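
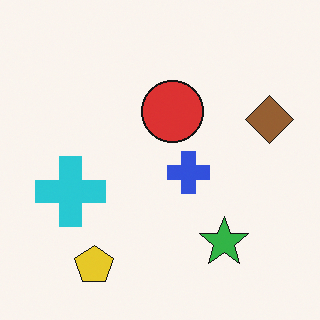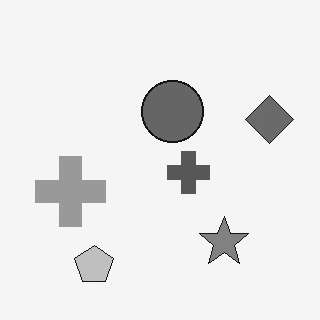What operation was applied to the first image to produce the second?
Converted to grayscale.

All color is removed — every shape is now a shade of grey.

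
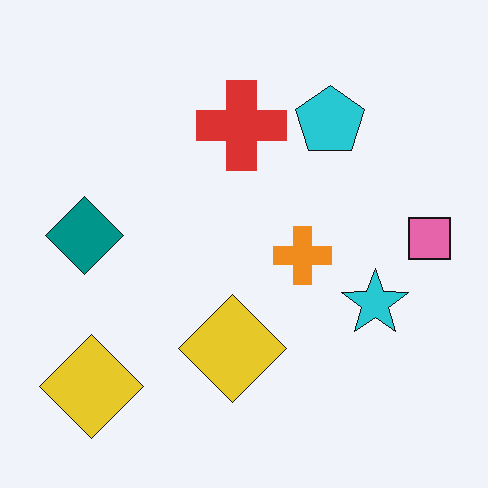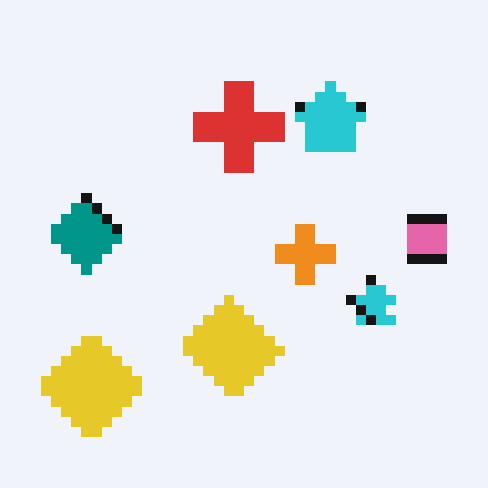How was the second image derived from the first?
Coarsely pixelated.

Shapes are reduced to large square blocks; fine edges and outlines are lost — a downscale-then-upscale (mosaic) effect.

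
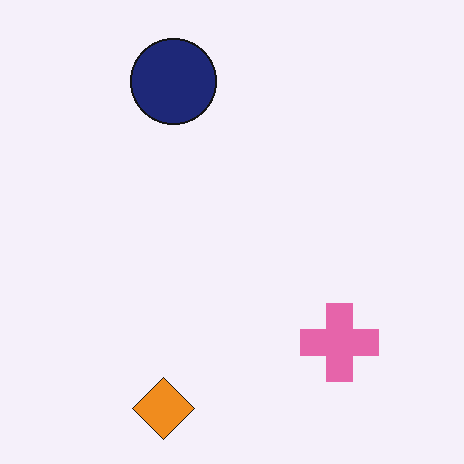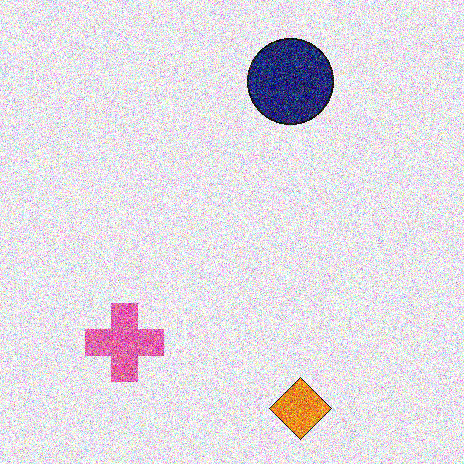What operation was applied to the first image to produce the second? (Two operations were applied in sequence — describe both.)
The transformation is: flipped horizontally (left ↔ right), then degraded with a thick layer of grain.

The pink cross is in the bottom-right of the first image and the bottom-left of the second — shapes on opposite sides of the vertical midline have swapped in a mirror flip. Random speckle covers the whole image, including the flat background.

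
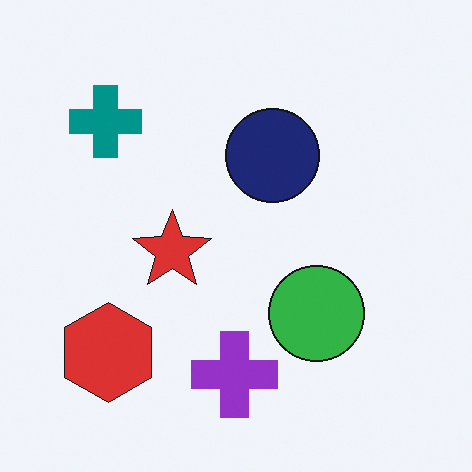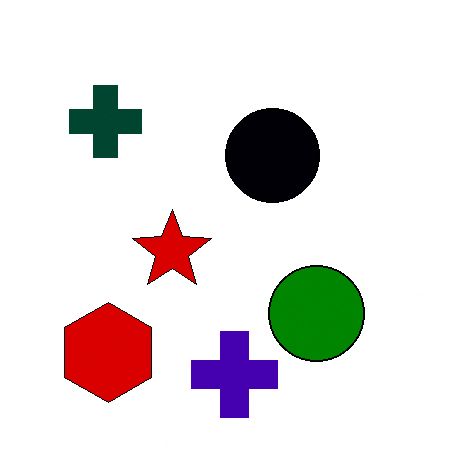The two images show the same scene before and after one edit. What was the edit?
It was boosted in contrast.

Tones are pushed away from mid-grey across the whole image — a global contrast change.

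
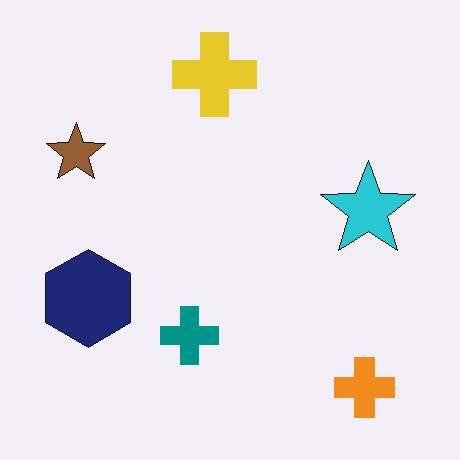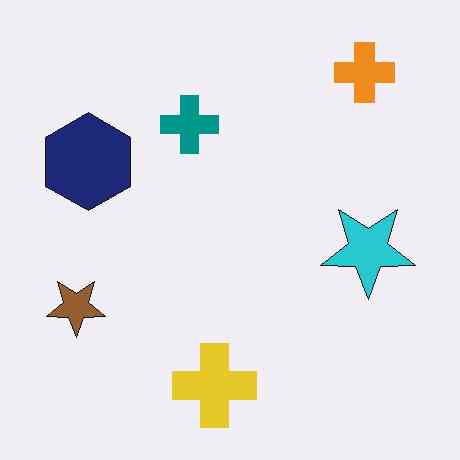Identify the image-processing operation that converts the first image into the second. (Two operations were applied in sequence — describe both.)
The image was flipped vertically (top ↔ bottom), then given moderate JPEG compression.

The orange cross is in the bottom-right of the first image and the top-right of the second — shapes on opposite sides of the horizontal midline have swapped in a mirror flip. Blocky 8×8 compression artifacts appear around shape edges and the flat background shows ringing — characteristic JPEG degradation.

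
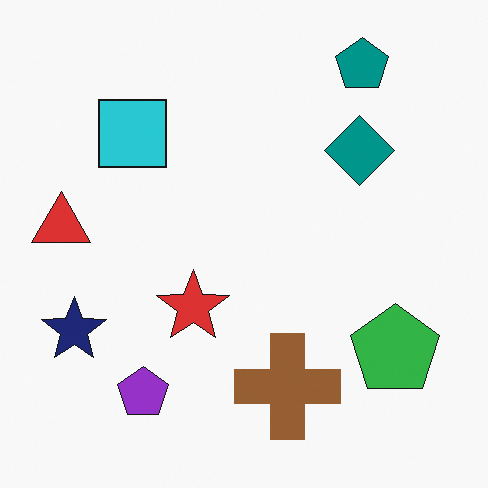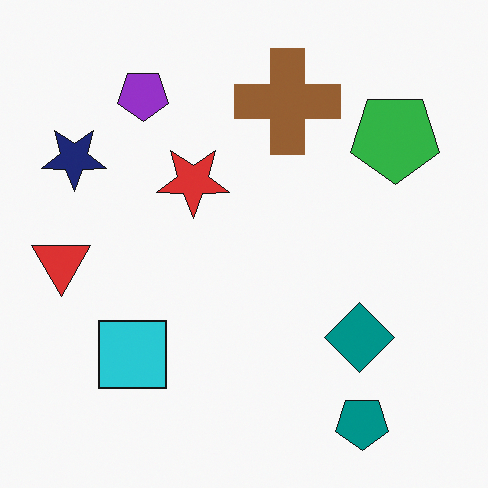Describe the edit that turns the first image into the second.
This is the original image flipped vertically (top ↔ bottom).

The teal pentagon is in the top-right of the first image and the bottom-right of the second — shapes on opposite sides of the horizontal midline have swapped in a mirror flip.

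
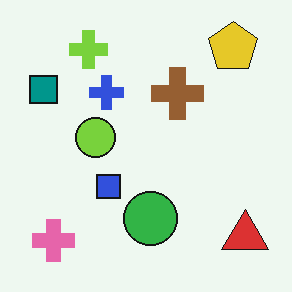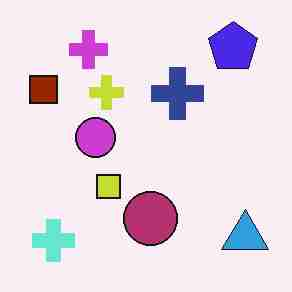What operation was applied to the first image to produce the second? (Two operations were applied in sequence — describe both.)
It was hue-shifted through roughly half the color wheel, then heavily JPEG-compressed with obvious blocking artifacts.

Every shape's color has rotated by the same amount around the hue wheel — a uniform hue shift. Blocky 8×8 compression artifacts appear around shape edges and the flat background shows ringing — characteristic JPEG degradation.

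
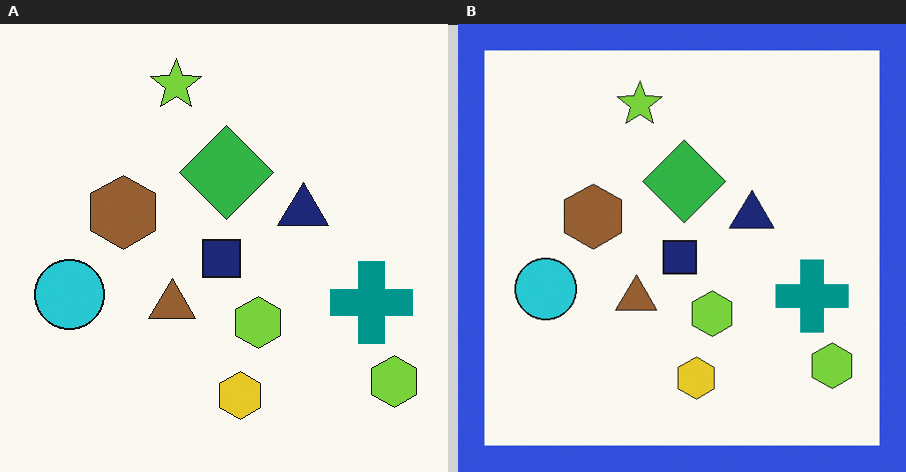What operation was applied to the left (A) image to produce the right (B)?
This is the original image framed with a blue border.

A solid blue frame runs around the edge of the right (B) image, with the content slightly shrunk inside it.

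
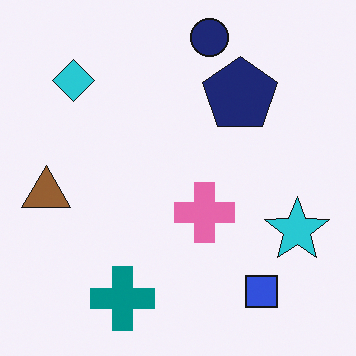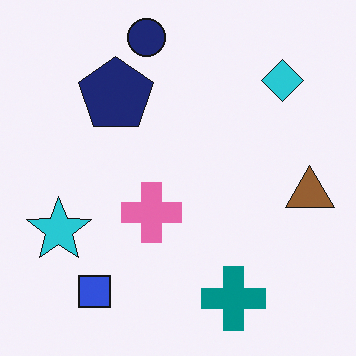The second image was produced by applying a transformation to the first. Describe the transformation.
This is the original image flipped horizontally (left ↔ right).

The brown triangle is in the left of the first image and the right of the second — shapes on opposite sides of the vertical midline have swapped in a mirror flip.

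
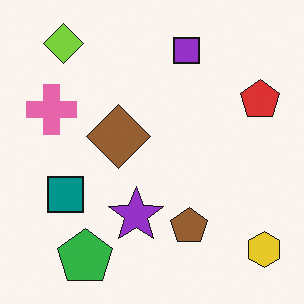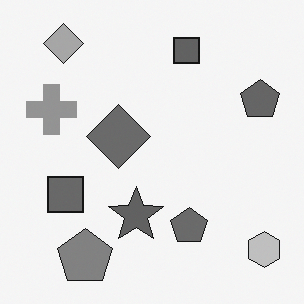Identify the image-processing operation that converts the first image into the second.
The transformation is: converted to grayscale.

All color is removed — every shape is now a shade of grey.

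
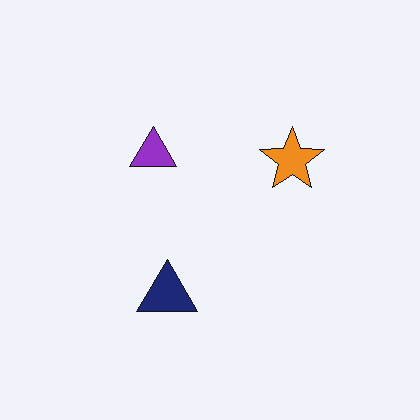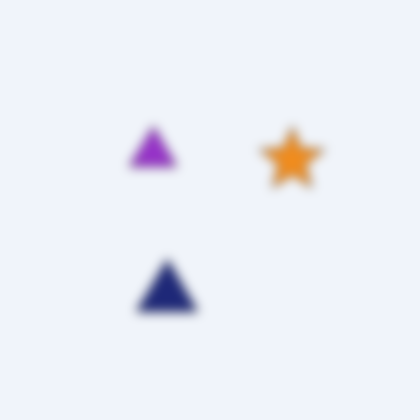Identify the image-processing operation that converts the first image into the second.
The transformation is: strongly gaussian-blurred.

Shape edges and outlines are uniformly softened across the whole image.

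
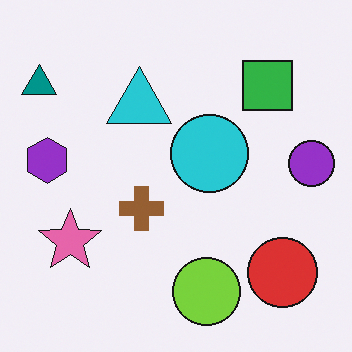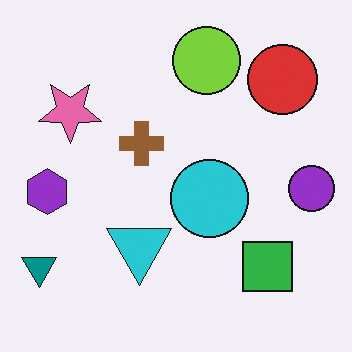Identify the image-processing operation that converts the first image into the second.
The transformation is: flipped vertically (top ↔ bottom).

The lime circle is in the bottom of the first image and the top of the second — shapes on opposite sides of the horizontal midline have swapped in a mirror flip.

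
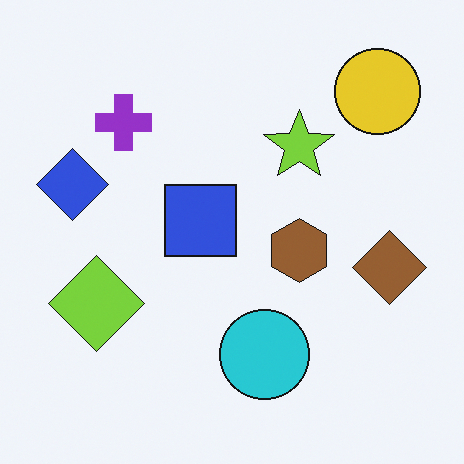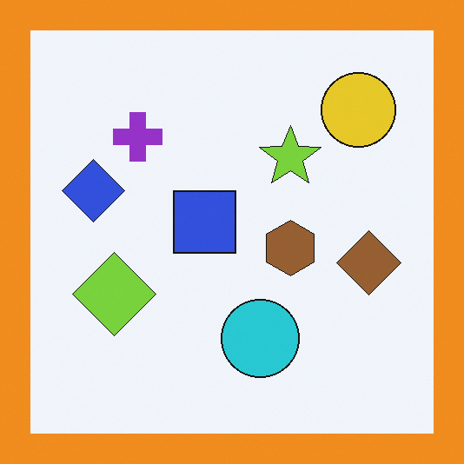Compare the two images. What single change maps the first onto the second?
The transformation is: framed with a orange border.

A solid orange frame runs around the edge of the second image, with the content slightly shrunk inside it.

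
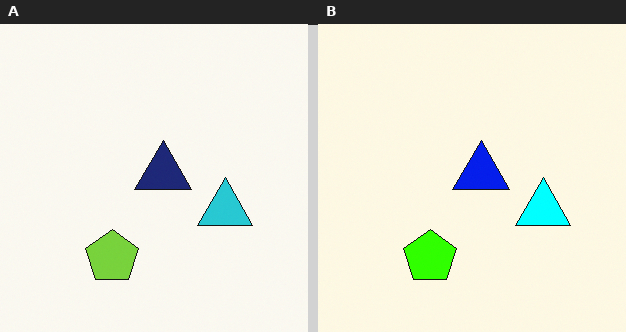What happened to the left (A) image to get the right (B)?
It was made much more vivid (saturation change).

All colors are more vivid — a global saturation change.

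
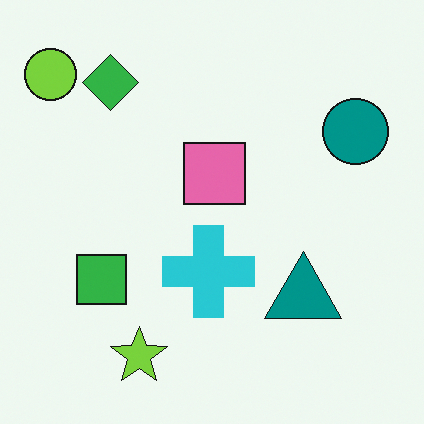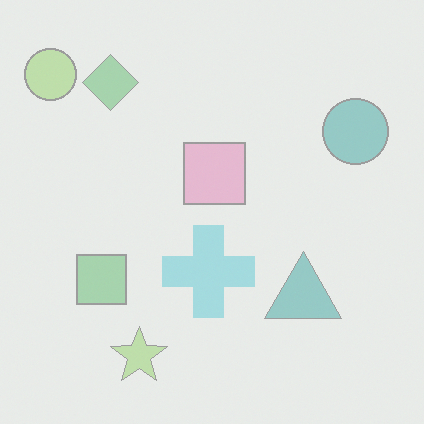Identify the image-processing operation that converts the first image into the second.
Given much lower contrast.

Tones are pushed toward mid-grey across the whole image — a global contrast change.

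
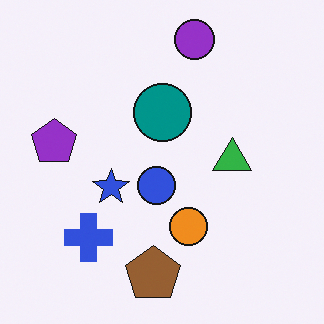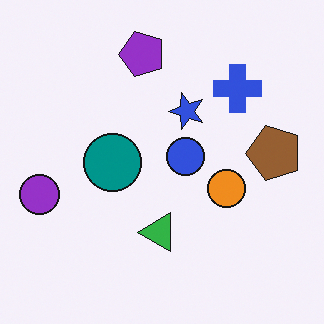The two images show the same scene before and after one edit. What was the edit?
This is the original image transposed (reflected across the top-left ↔ bottom-right diagonal).

Shapes have swapped their row and column positions — what was in the top-right is now in the bottom-left — a diagonal reflection.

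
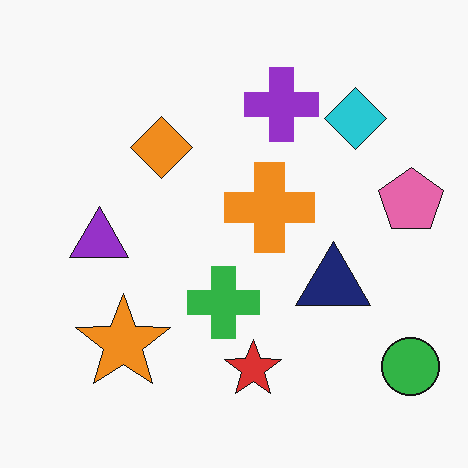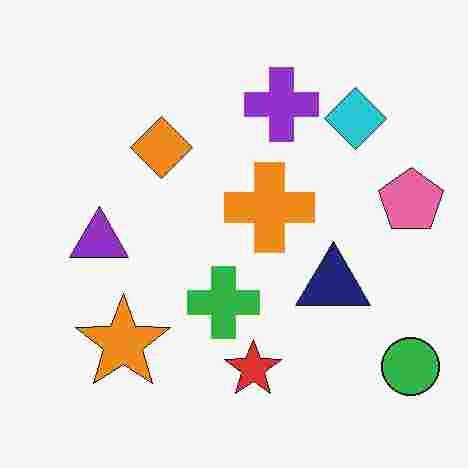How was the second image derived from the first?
The image was degraded with heavy JPEG compression.

Blocky 8×8 compression artifacts appear around shape edges and the flat background shows ringing — characteristic JPEG degradation.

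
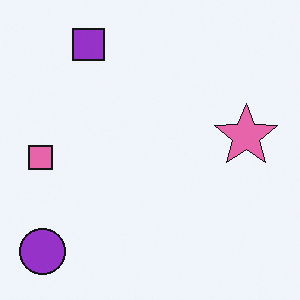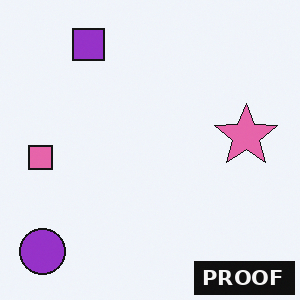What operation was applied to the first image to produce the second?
The image was watermarked with the text "PROOF" in the lower-right corner.

A dark label reading "PROOF" appears in the lower-right corner.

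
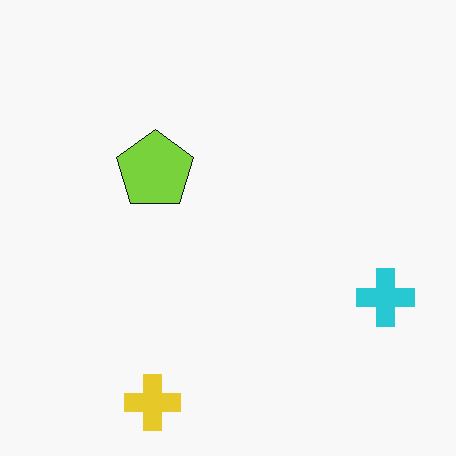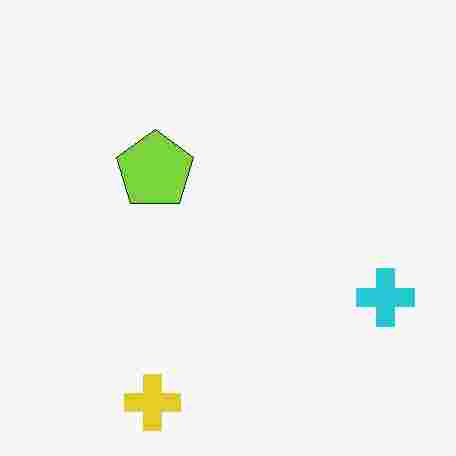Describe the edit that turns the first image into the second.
This is the original image heavily JPEG-compressed with obvious blocking artifacts.

Blocky 8×8 compression artifacts appear around shape edges and the flat background shows ringing — characteristic JPEG degradation.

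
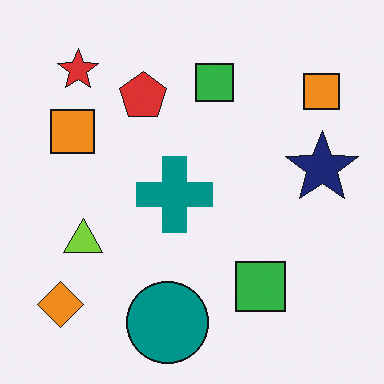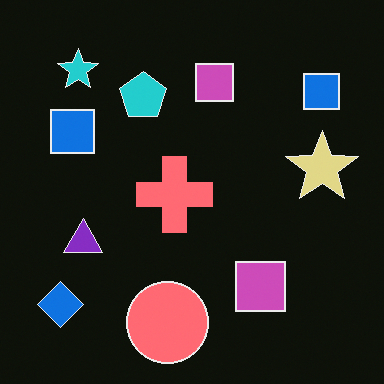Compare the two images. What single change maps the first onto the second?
The transformation is: color-inverted (negative).

The light background has become dark and every shape's color is its complement — a photographic negative.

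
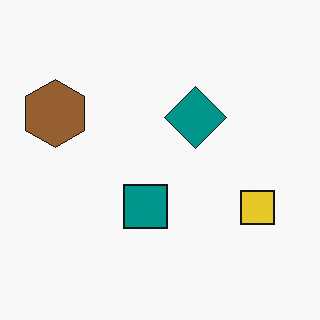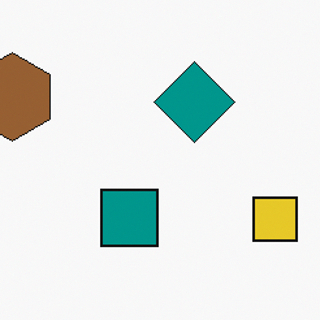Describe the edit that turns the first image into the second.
The transformation is: cropped slightly and scaled back up.

The visible shapes are larger and the field of view is narrower; shapes near the original edges may be partly or wholly outside the frame — a crop-and-rescale.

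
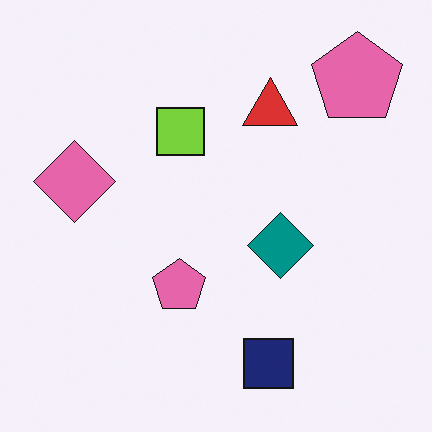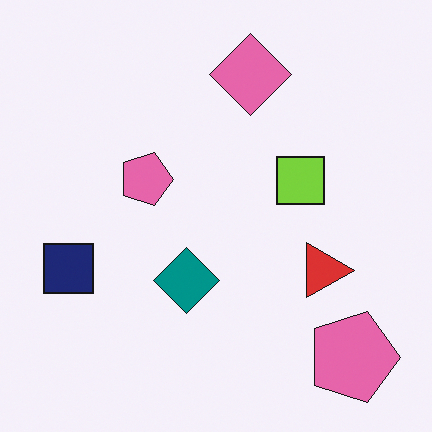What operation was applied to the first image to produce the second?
The transformation is: rotated 90° clockwise.

The navy square sits in the bottom of the first image and the left of the second — consistent with a whole-image 90° clockwise rotation.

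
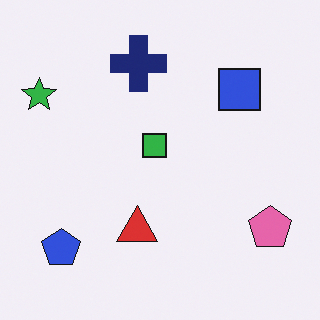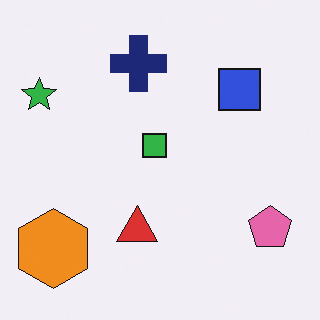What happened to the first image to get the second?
The second image is the first overlaid with an additional orange hexagon.

An orange hexagon appears in the second image that is absent from the first.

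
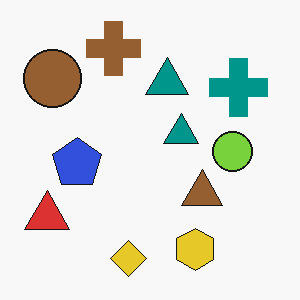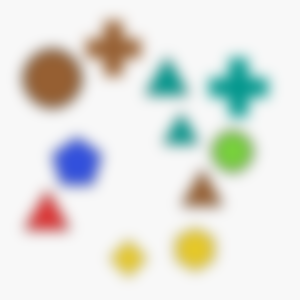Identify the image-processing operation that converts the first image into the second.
This is the original image heavily blurred.

Shape edges and outlines are uniformly softened across the whole image.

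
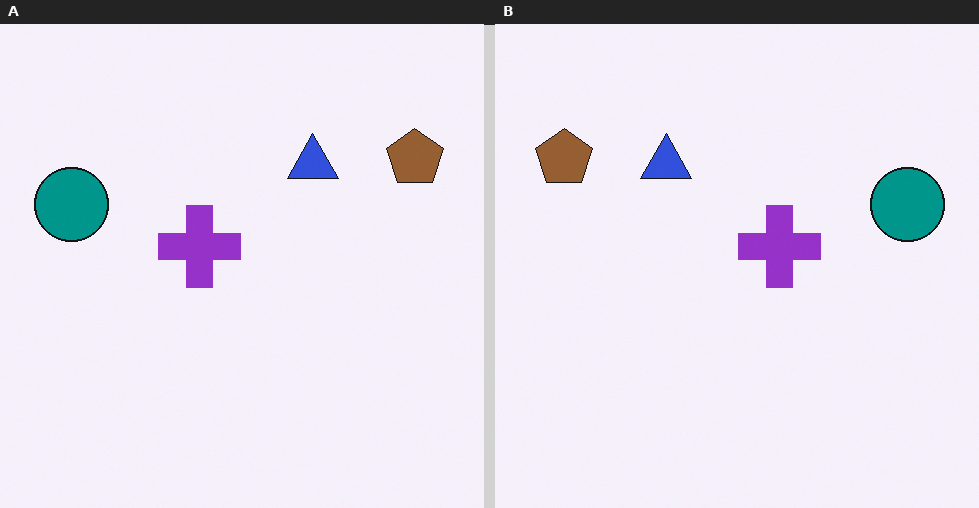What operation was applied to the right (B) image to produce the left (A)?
This is the original image flipped horizontally (left ↔ right).

The brown pentagon is in the top-left of the right (B) image and the top-right of the left (A) — shapes on opposite sides of the vertical midline have swapped in a mirror flip.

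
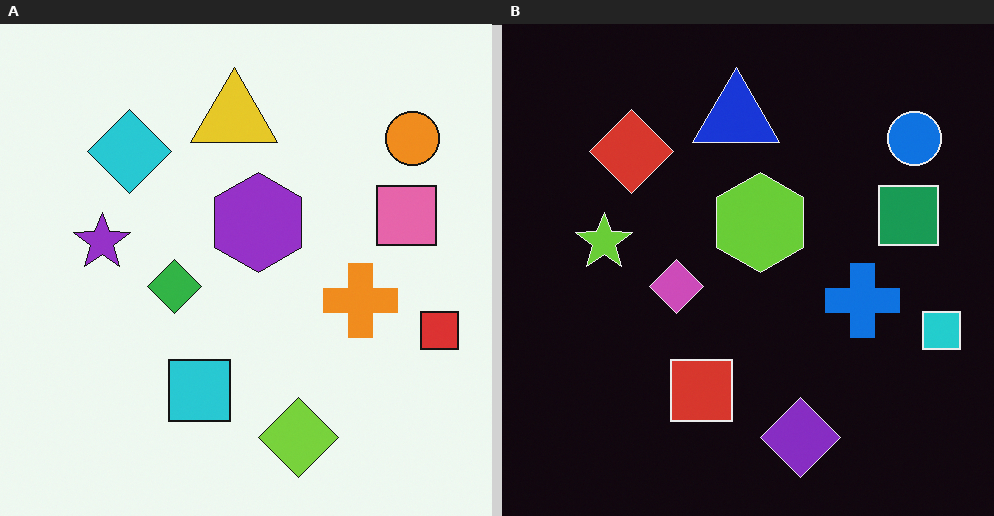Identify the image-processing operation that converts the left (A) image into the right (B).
The right (B) image is the left (A) color-inverted (negative).

The light background has become dark and every shape's color is its complement — a photographic negative.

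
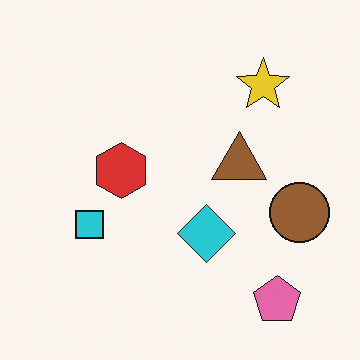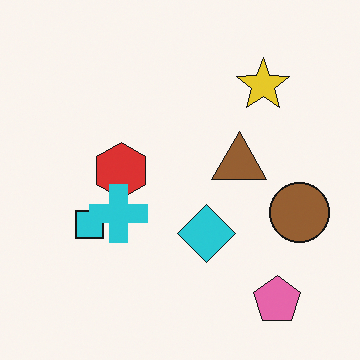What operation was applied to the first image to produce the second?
The transformation is: overlaid with an additional cyan cross.

A cyan cross appears in the second image that is absent from the first.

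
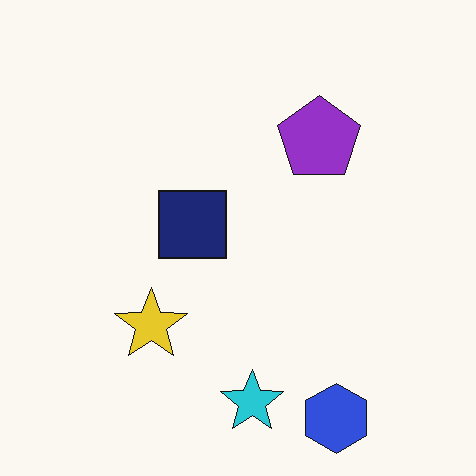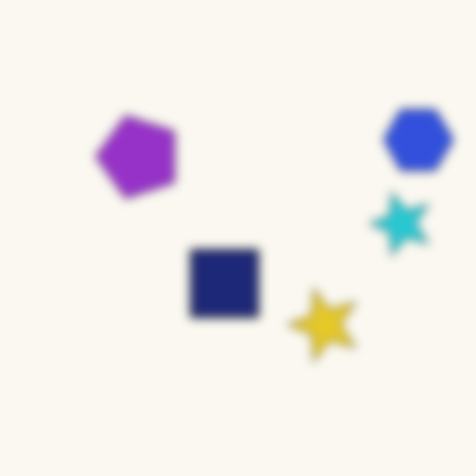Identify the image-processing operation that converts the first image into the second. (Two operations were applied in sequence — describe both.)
The image was rotated 90° counter-clockwise, then heavily blurred.

The blue hexagon sits in the bottom-right of the first image and the top-right of the second — consistent with a whole-image 90° counter-clockwise rotation. Shape edges and outlines are uniformly softened across the whole image.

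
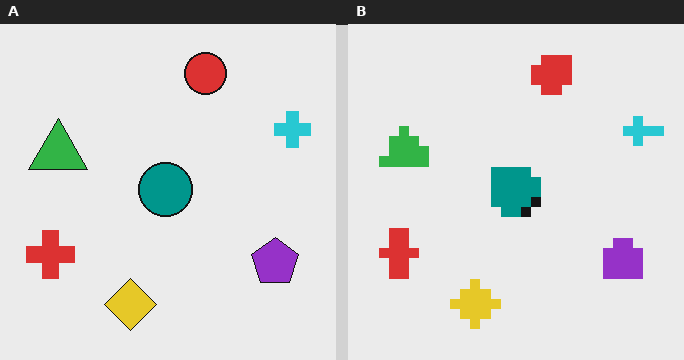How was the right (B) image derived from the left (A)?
It was heavily pixelated into large blocks.

Shapes are reduced to large square blocks; fine edges and outlines are lost — a downscale-then-upscale (mosaic) effect.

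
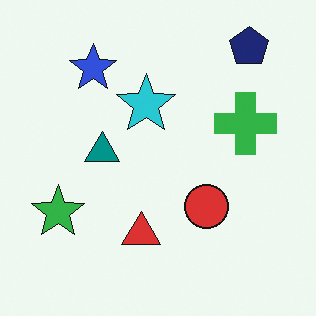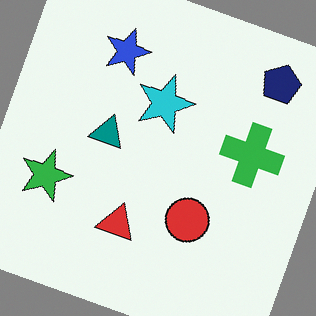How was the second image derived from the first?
It was rotated clockwise by a clearly visible amount.

Every shape is tilted by the same angle and the image corners show triangular fill wedges — a whole-image rotation by a non-right angle.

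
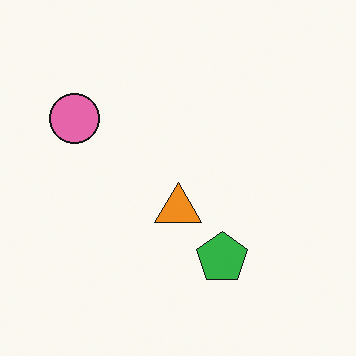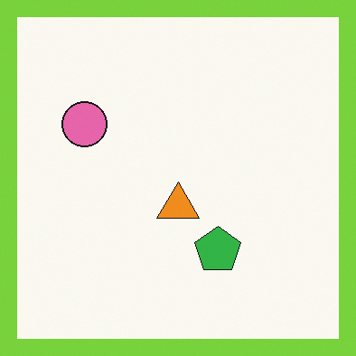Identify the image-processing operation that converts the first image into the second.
The second image is the first framed with a lime border.

A solid lime frame runs around the edge of the second image, with the content slightly shrunk inside it.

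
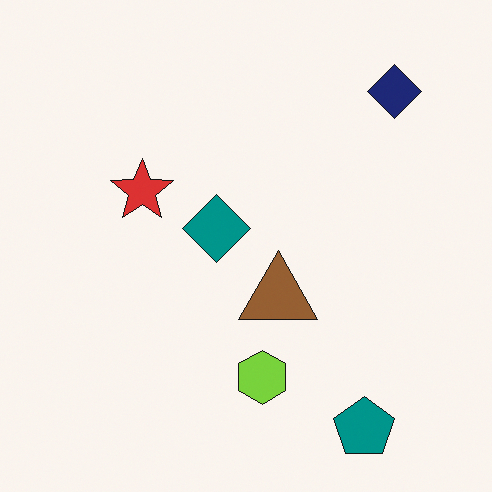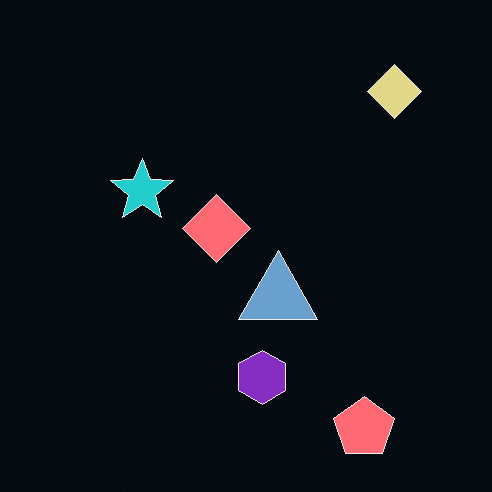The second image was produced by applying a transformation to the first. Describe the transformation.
The second image is the first color-inverted (negative).

The light background has become dark and every shape's color is its complement — a photographic negative.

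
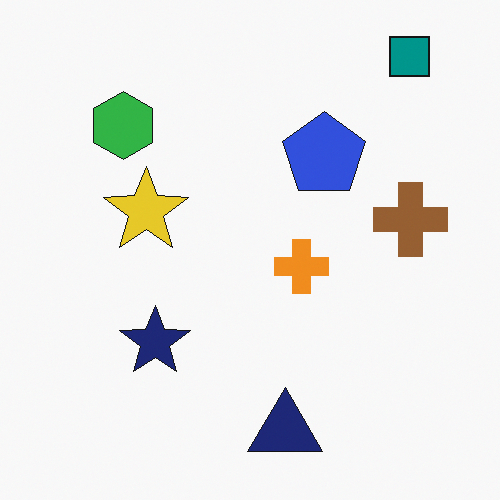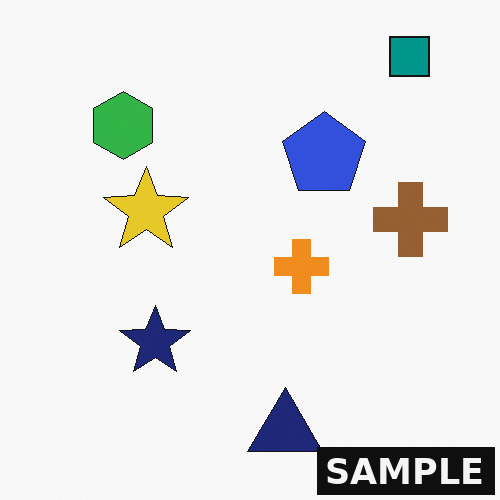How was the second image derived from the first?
The transformation is: watermarked with the text "SAMPLE" in the lower-right corner.

A dark label reading "SAMPLE" appears in the lower-right corner.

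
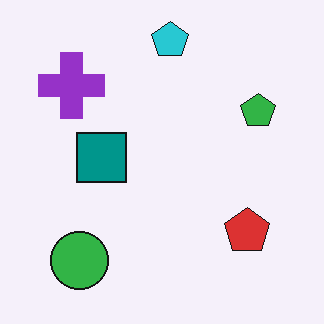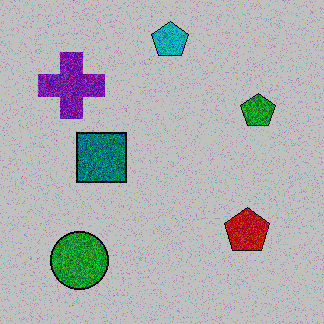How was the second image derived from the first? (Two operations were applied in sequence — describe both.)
The image was degraded with a thick layer of grain, then aggressively posterized.

Random speckle covers the whole image, including the flat background. Each flat color has snapped to a coarser quantized level — most visibly, the near-white background has dropped to a flat grey.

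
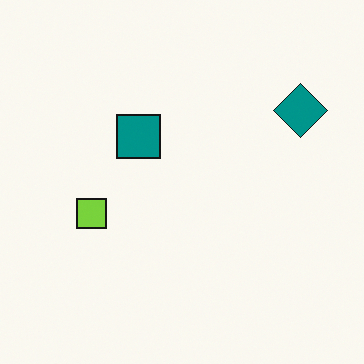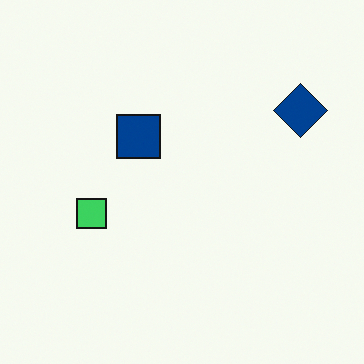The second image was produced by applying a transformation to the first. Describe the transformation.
This is the original image hue-shifted slightly.

Every shape's color has rotated by the same amount around the hue wheel — a uniform hue shift.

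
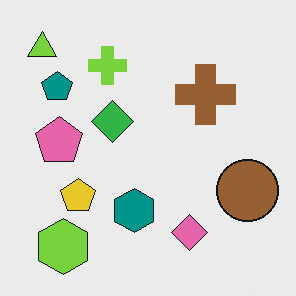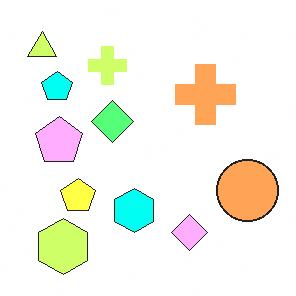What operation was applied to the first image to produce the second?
The second image is the first noticeably brightened.

Every pixel — background and shapes alike — is uniformly brightened.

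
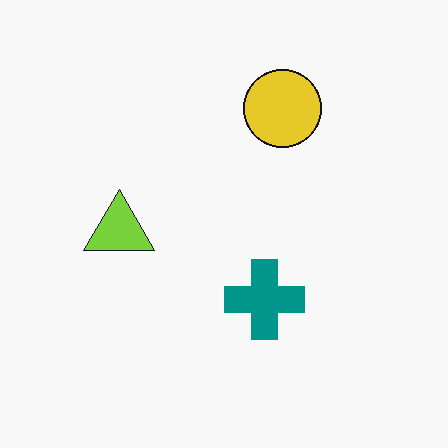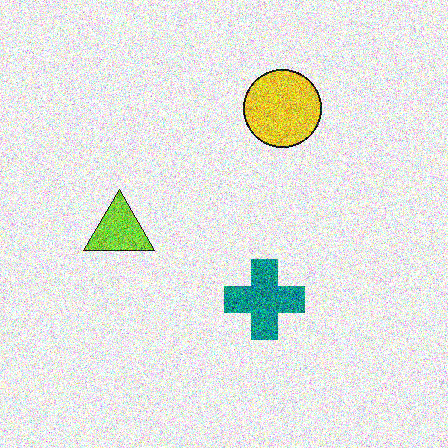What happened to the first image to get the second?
It was degraded with a thick layer of grain.

Random speckle covers the whole image, including the flat background.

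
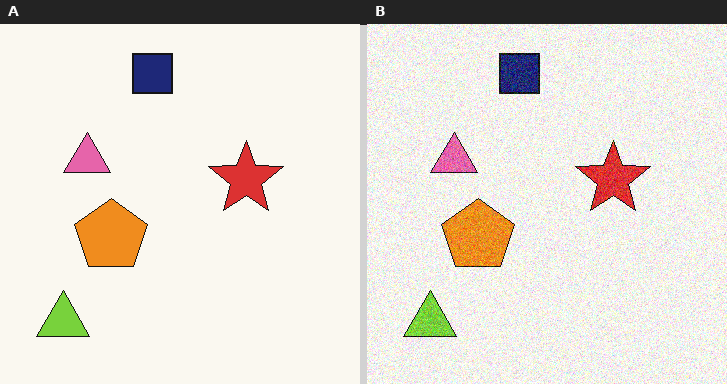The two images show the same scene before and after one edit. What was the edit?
Degraded with moderate additive noise.

Random speckle covers the whole image, including the flat background.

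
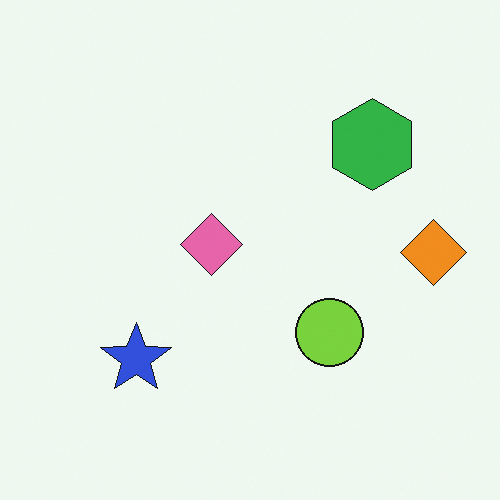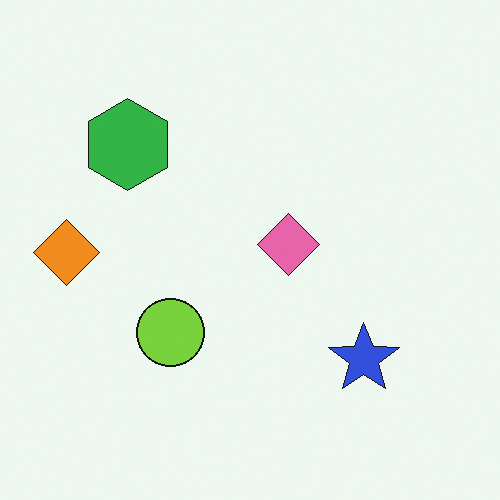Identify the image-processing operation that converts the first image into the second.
The transformation is: flipped horizontally (left ↔ right).

The orange diamond is in the right of the first image and the left of the second — shapes on opposite sides of the vertical midline have swapped in a mirror flip.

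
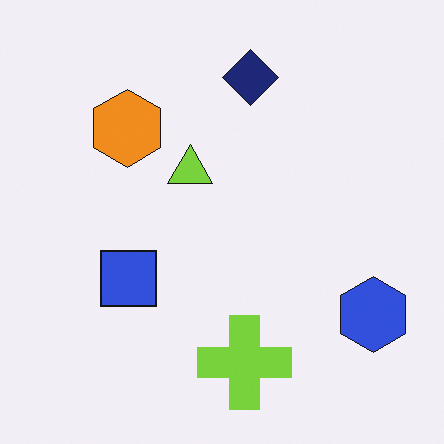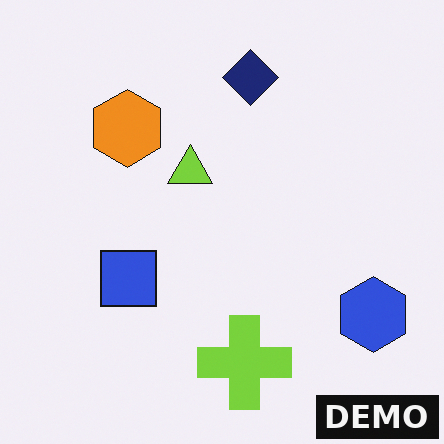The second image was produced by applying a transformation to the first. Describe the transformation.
It was watermarked with the text "DEMO" in the lower-right corner.

A dark label reading "DEMO" appears in the lower-right corner.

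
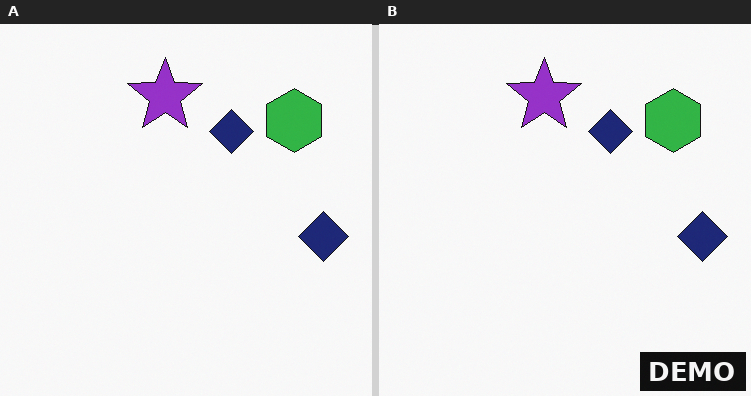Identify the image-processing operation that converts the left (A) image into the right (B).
The image was watermarked with the text "DEMO" in the lower-right corner.

A dark label reading "DEMO" appears in the lower-right corner.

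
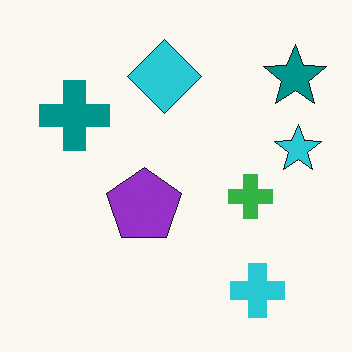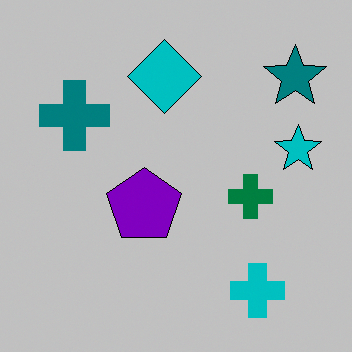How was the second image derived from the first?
Aggressively posterized.

Each flat color has snapped to a coarser quantized level — most visibly, the near-white background has dropped to a flat grey.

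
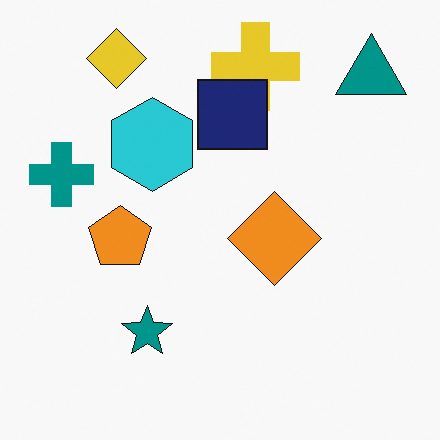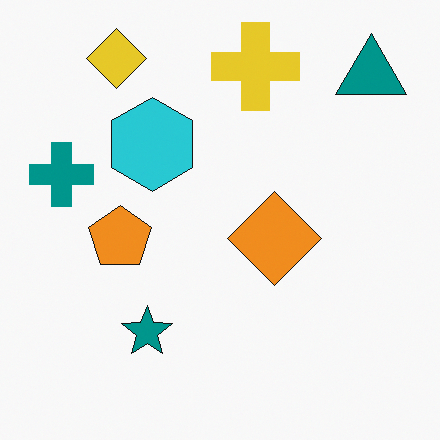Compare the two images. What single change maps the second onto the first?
The first image is the second overlaid with an additional navy square.

A navy square appears in the first image that is absent from the second.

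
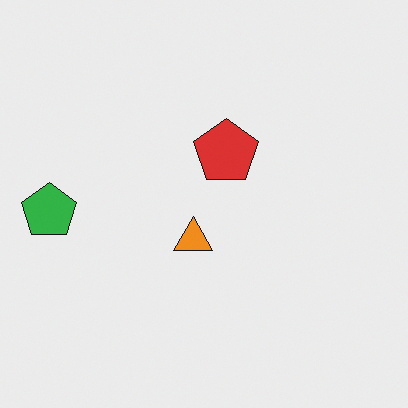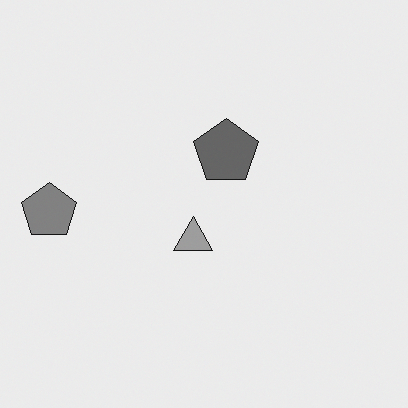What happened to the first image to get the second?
This is the original image converted to grayscale.

All color is removed — every shape is now a shade of grey.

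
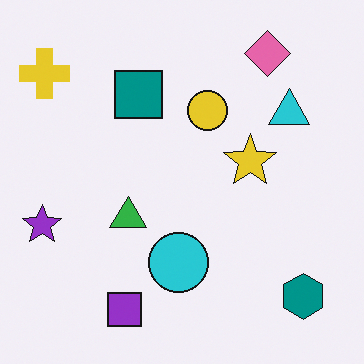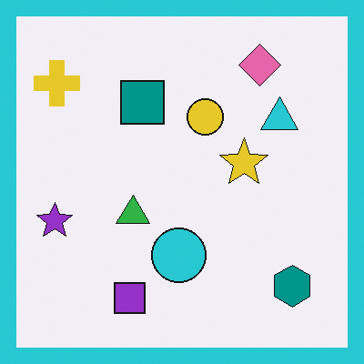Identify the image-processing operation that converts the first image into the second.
The second image is the first framed with a cyan border.

A solid cyan frame runs around the edge of the second image, with the content slightly shrunk inside it.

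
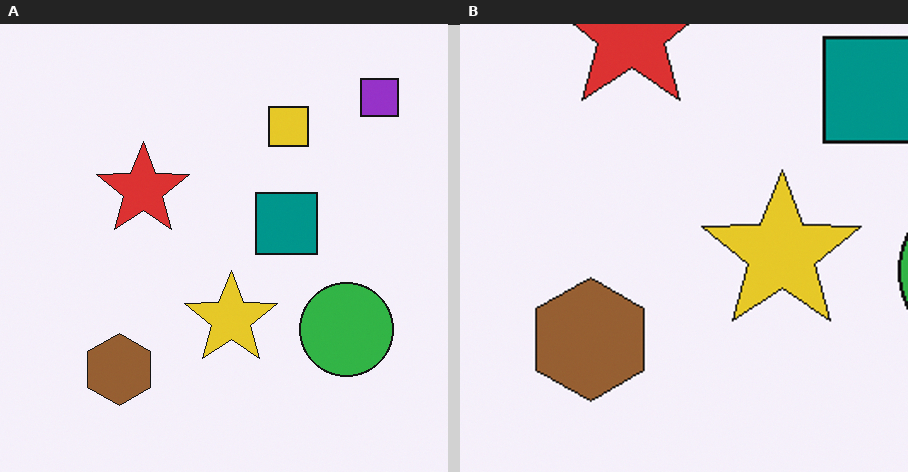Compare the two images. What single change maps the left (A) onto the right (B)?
Cropped tightly and scaled back up.

The visible shapes are larger and the field of view is narrower; shapes near the original edges may be partly or wholly outside the frame — a crop-and-rescale.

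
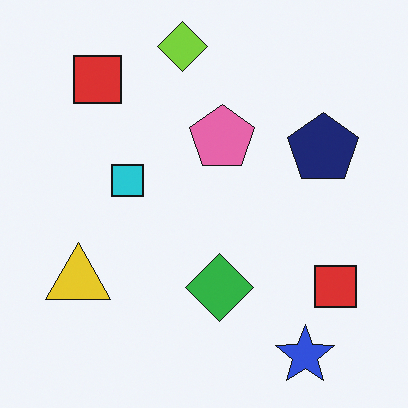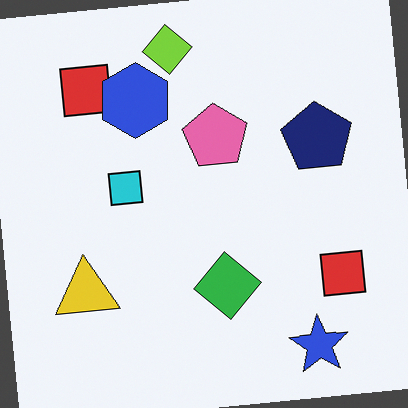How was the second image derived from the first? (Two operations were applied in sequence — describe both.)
The transformation is: rotated counter-clockwise by a small amount, then overlaid with an additional blue hexagon.

Every shape is tilted by the same angle and the image corners show triangular fill wedges — a whole-image rotation by a non-right angle. A blue hexagon appears in the second image that is absent from the first.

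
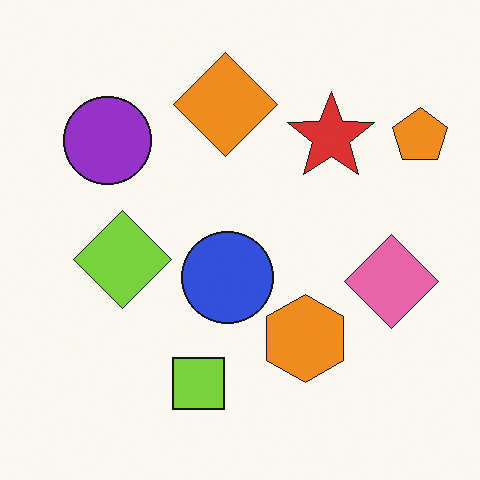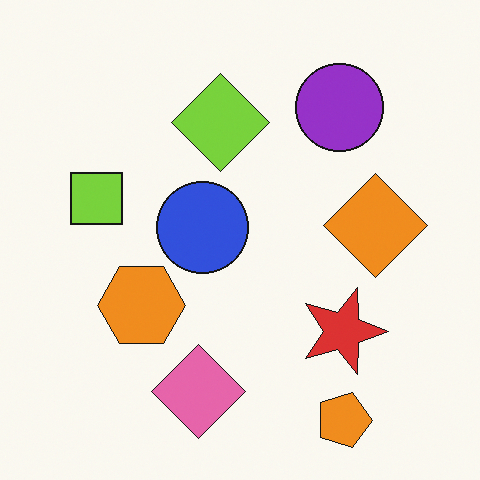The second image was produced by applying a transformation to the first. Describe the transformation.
The transformation is: rotated 90° clockwise.

The orange pentagon sits in the top-right of the first image and the bottom-right of the second — consistent with a whole-image 90° clockwise rotation.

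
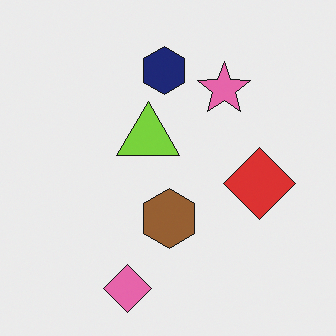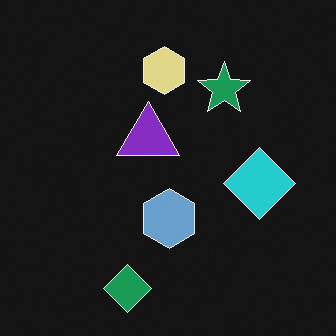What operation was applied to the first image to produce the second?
This is the original image color-inverted (negative).

The light background has become dark and every shape's color is its complement — a photographic negative.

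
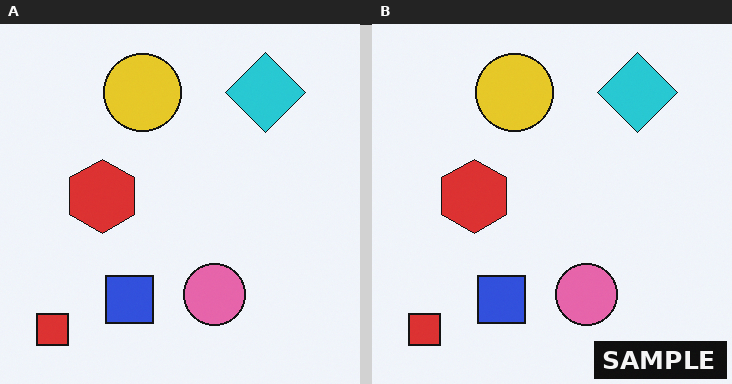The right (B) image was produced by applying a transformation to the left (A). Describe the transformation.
The right (B) image is the left (A) watermarked with the text "SAMPLE" in the lower-right corner.

A dark label reading "SAMPLE" appears in the lower-right corner.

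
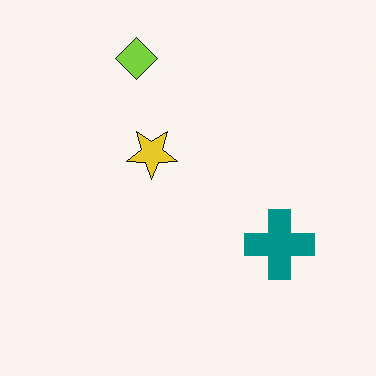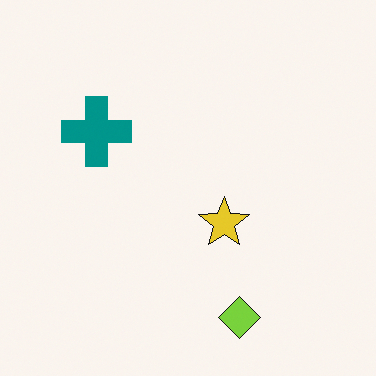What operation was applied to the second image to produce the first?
The image was rotated 180°.

The lime diamond sits in the bottom of the second image and the top of the first — consistent with a whole-image 180° rotation.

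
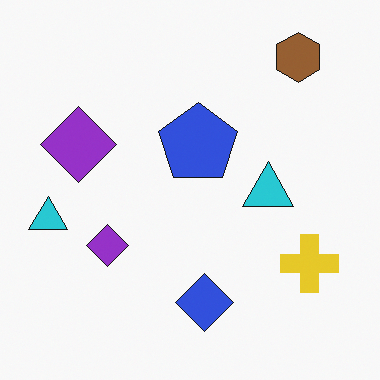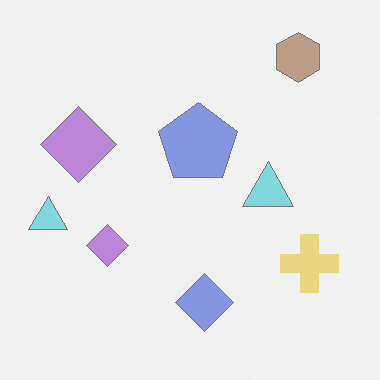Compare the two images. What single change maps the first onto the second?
The transformation is: given much lower contrast.

Tones are pushed toward mid-grey across the whole image — a global contrast change.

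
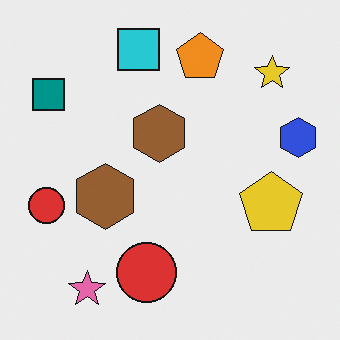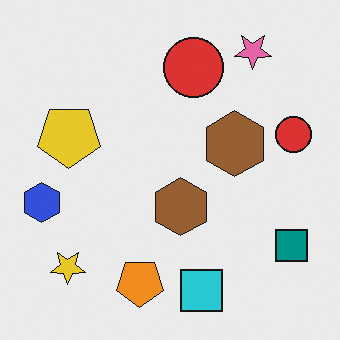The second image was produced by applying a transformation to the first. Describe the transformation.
The image was rotated 180°.

The pink star sits in the bottom-left of the first image and the top-right of the second — consistent with a whole-image 180° rotation.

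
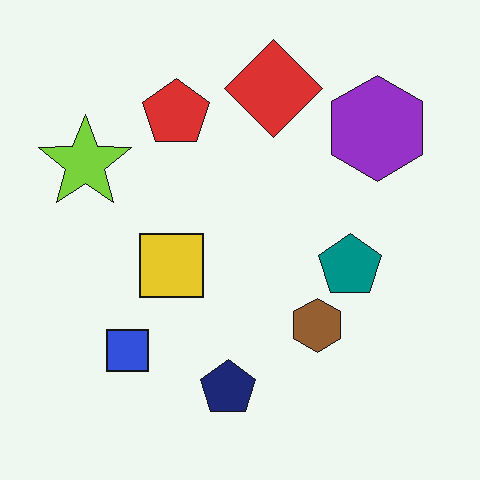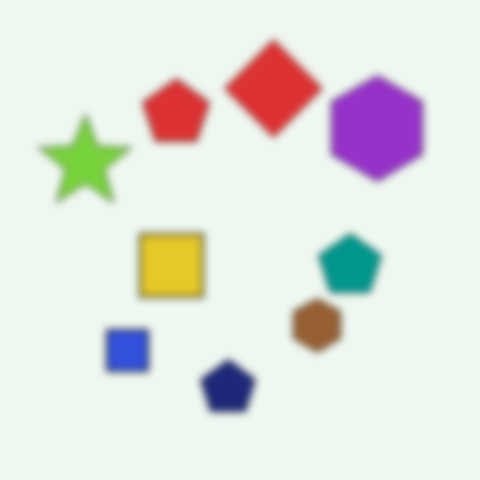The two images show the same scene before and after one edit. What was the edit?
This is the original image moderately blurred.

Shape edges and outlines are uniformly softened across the whole image.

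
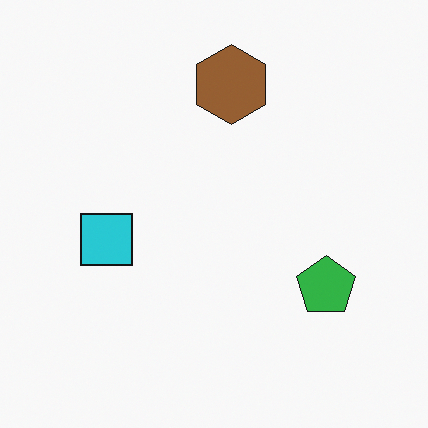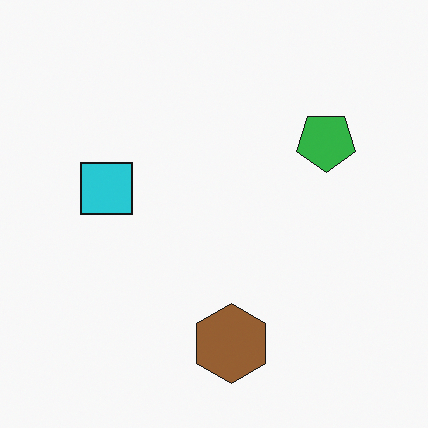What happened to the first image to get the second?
The image was flipped vertically (top ↔ bottom).

The brown hexagon is in the top of the first image and the bottom of the second — shapes on opposite sides of the horizontal midline have swapped in a mirror flip.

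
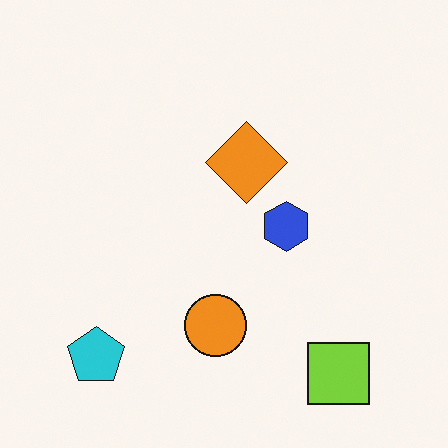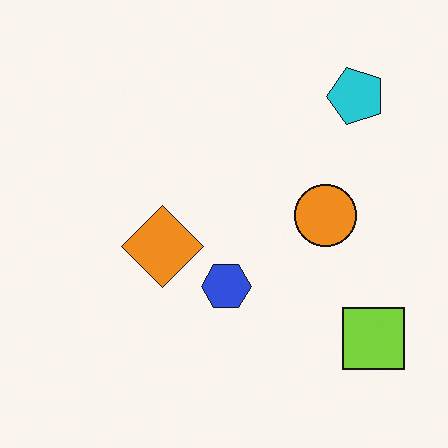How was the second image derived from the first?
This is the original image transposed (reflected across the top-left ↔ bottom-right diagonal).

Shapes have swapped their row and column positions — what was in the top-right is now in the bottom-left — a diagonal reflection.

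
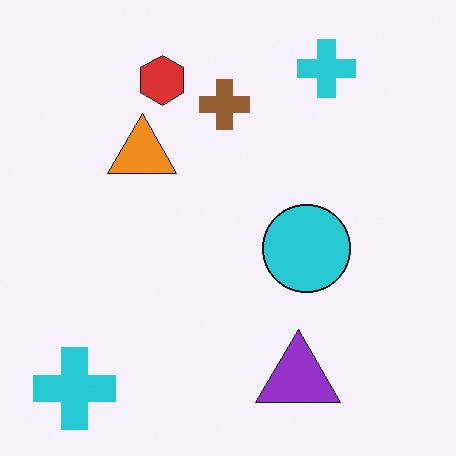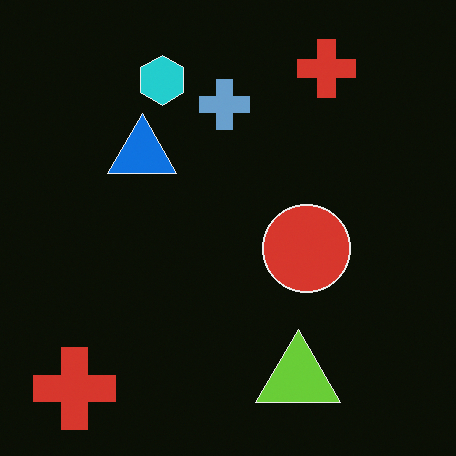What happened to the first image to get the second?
This is the original image color-inverted (negative).

The light background has become dark and every shape's color is its complement — a photographic negative.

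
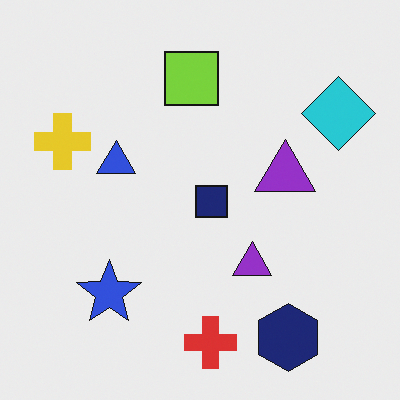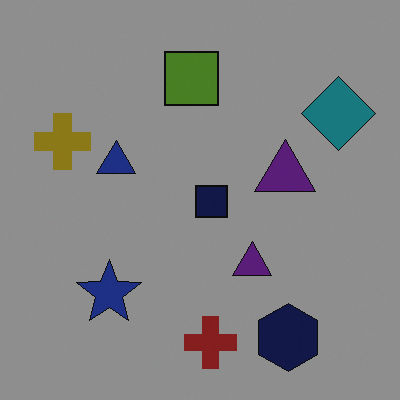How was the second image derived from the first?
The image was darkened a lot.

Every pixel — background and shapes alike — is uniformly darkened.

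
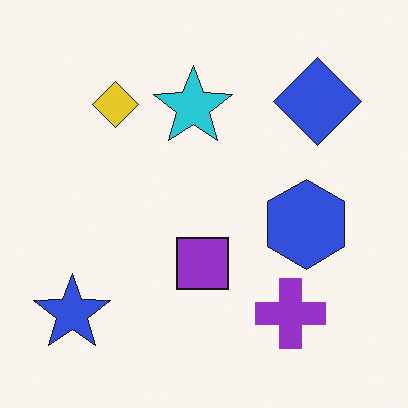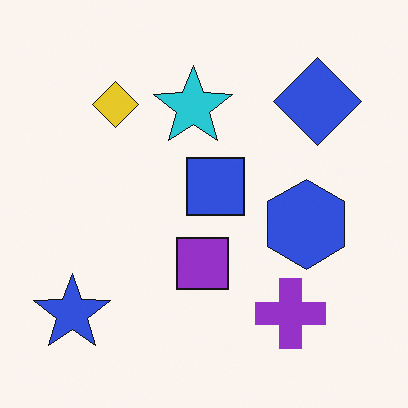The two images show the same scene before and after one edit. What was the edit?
It was overlaid with an additional blue square.

A blue square appears in the second image that is absent from the first.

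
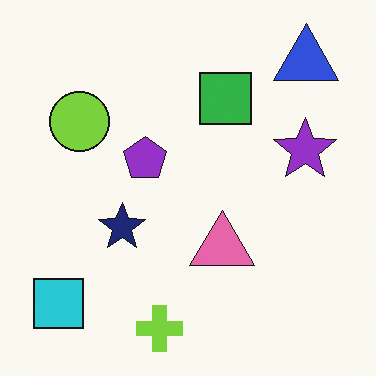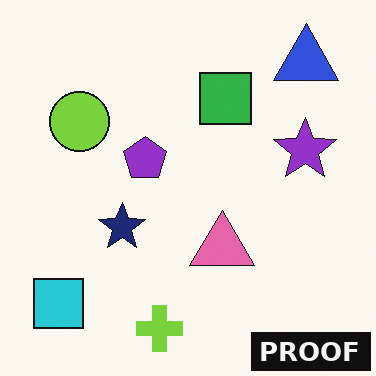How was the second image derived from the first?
Watermarked with the text "PROOF" in the lower-right corner.

A dark label reading "PROOF" appears in the lower-right corner.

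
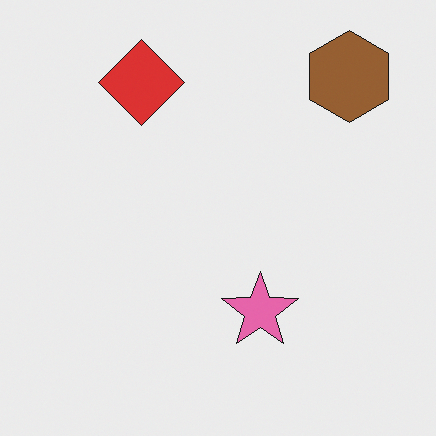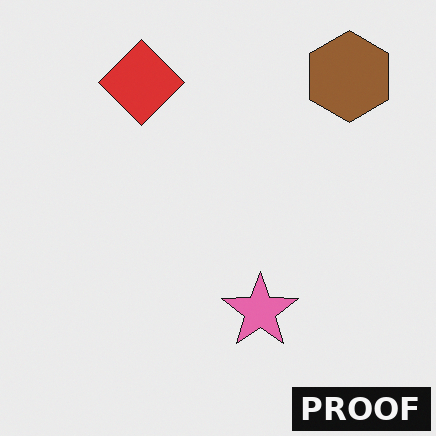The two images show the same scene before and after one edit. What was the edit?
It was watermarked with the text "PROOF" in the lower-right corner.

A dark label reading "PROOF" appears in the lower-right corner.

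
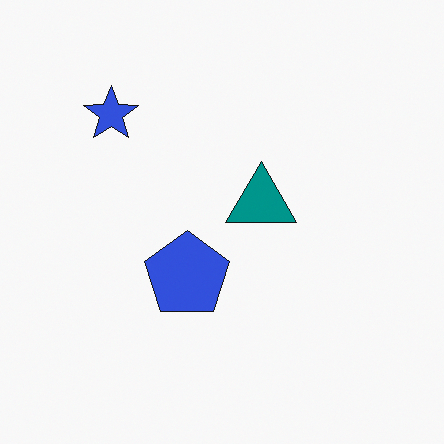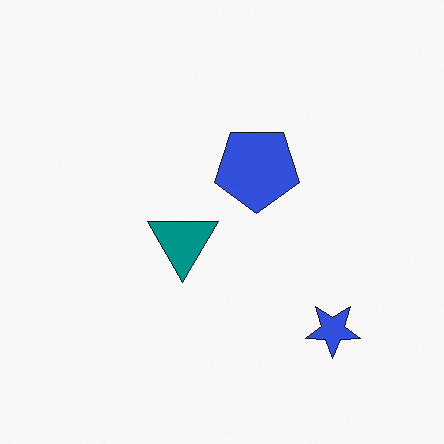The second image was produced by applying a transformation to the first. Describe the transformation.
It was rotated 180°.

The blue star sits in the top-left of the first image and the bottom-right of the second — consistent with a whole-image 180° rotation.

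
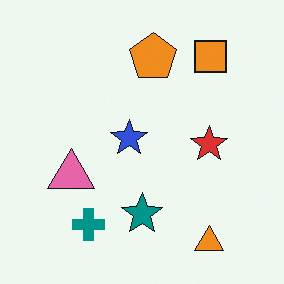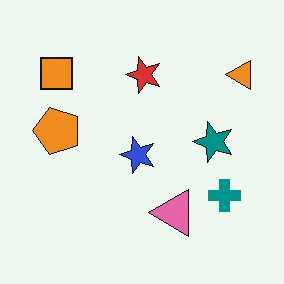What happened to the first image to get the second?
This is the original image rotated 90° counter-clockwise.

The orange triangle sits in the bottom-right of the first image and the top-right of the second — consistent with a whole-image 90° counter-clockwise rotation.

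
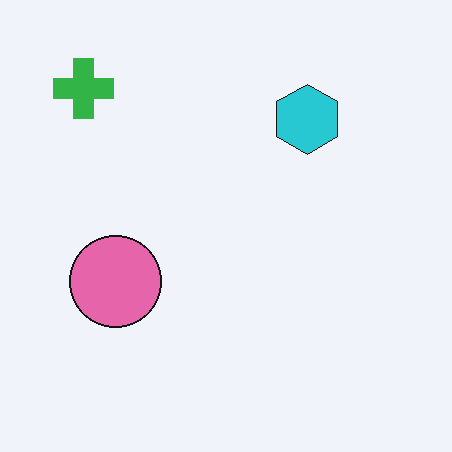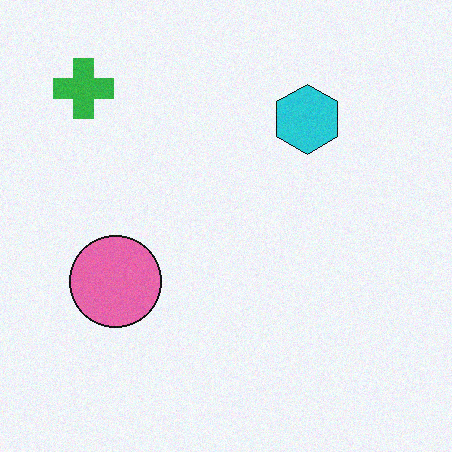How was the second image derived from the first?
The transformation is: degraded with a light layer of grain.

Random speckle covers the whole image, including the flat background.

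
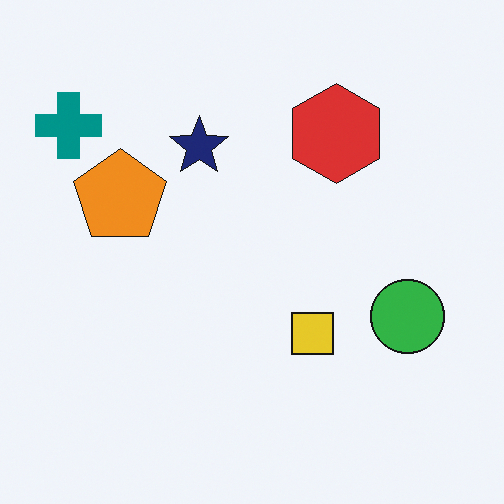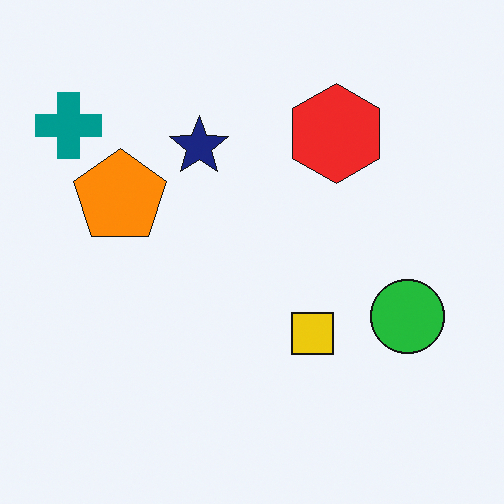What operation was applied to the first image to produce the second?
This is the original image slightly oversaturated.

All colors are more vivid — a global saturation change.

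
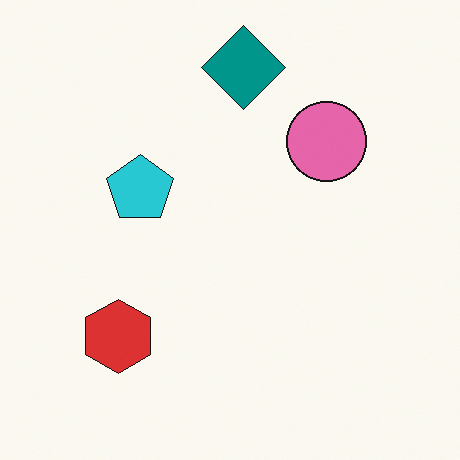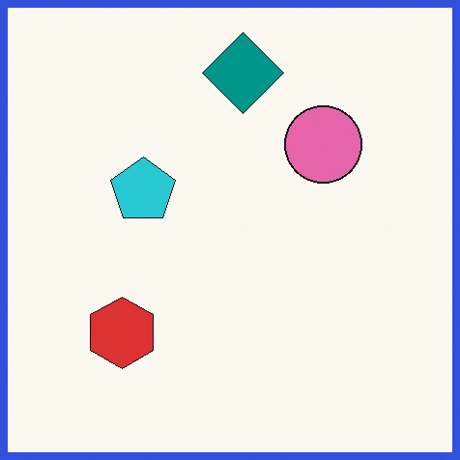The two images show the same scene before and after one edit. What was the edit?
The image was framed with a blue border.

A solid blue frame runs around the edge of the second image, with the content slightly shrunk inside it.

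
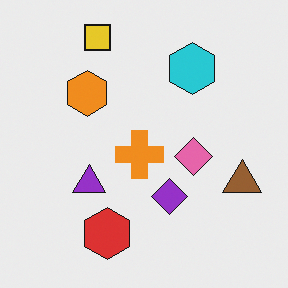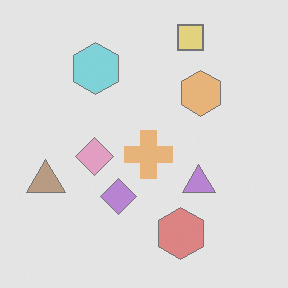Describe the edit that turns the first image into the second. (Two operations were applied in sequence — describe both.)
It was flipped horizontally (left ↔ right), then given much lower contrast.

The brown triangle is in the right of the first image and the left of the second — shapes on opposite sides of the vertical midline have swapped in a mirror flip. Tones are pushed toward mid-grey across the whole image — a global contrast change.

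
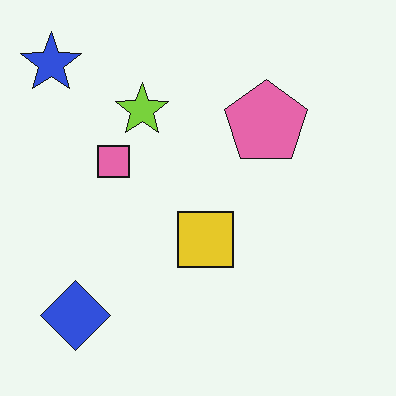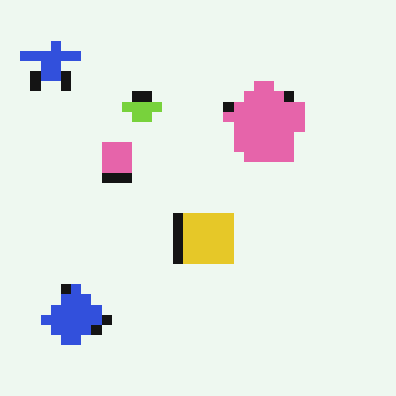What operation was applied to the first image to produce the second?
This is the original image coarsely pixelated.

Shapes are reduced to large square blocks; fine edges and outlines are lost — a downscale-then-upscale (mosaic) effect.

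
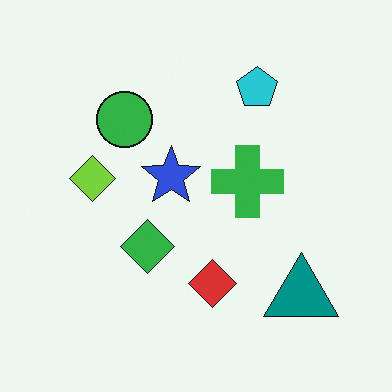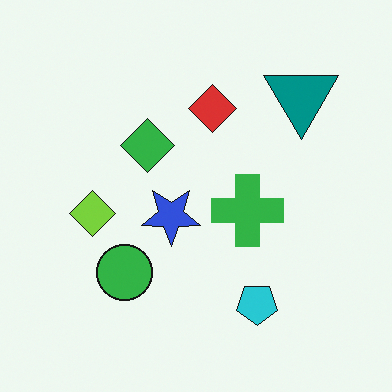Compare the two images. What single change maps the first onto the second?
The transformation is: flipped vertically (top ↔ bottom).

The cyan pentagon is in the top of the first image and the bottom of the second — shapes on opposite sides of the horizontal midline have swapped in a mirror flip.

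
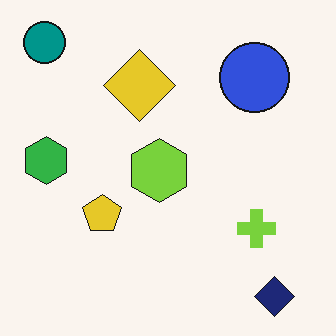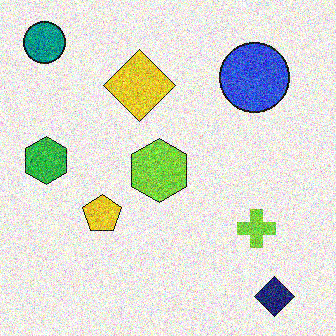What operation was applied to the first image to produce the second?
This is the original image degraded with heavy additive noise.

Random speckle covers the whole image, including the flat background.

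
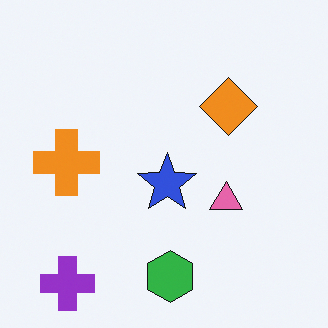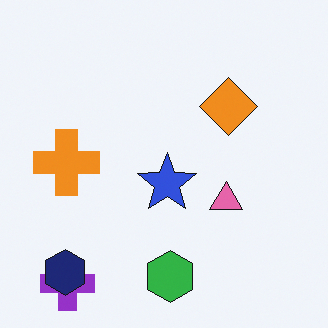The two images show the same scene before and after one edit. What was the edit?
The transformation is: overlaid with an additional navy hexagon.

A navy hexagon appears in the second image that is absent from the first.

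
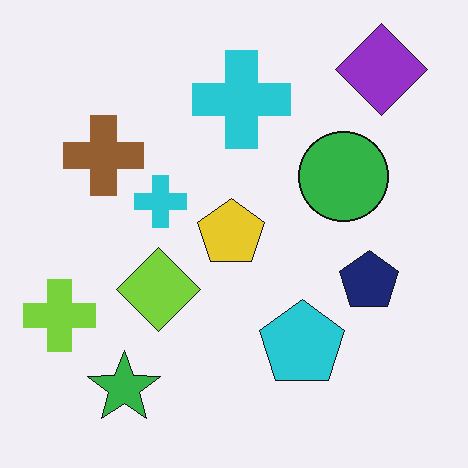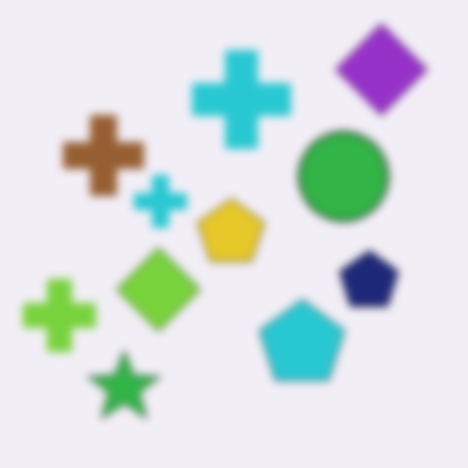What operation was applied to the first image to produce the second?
The second image is the first noticeably gaussian-blurred.

Shape edges and outlines are uniformly softened across the whole image.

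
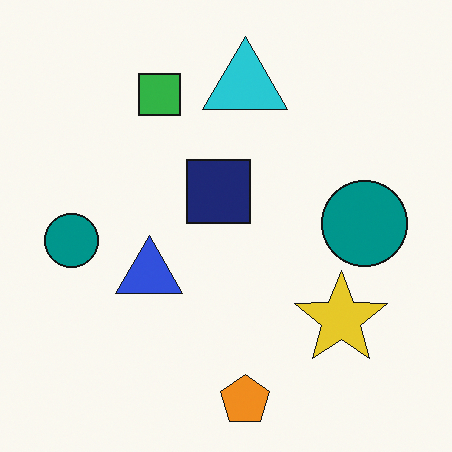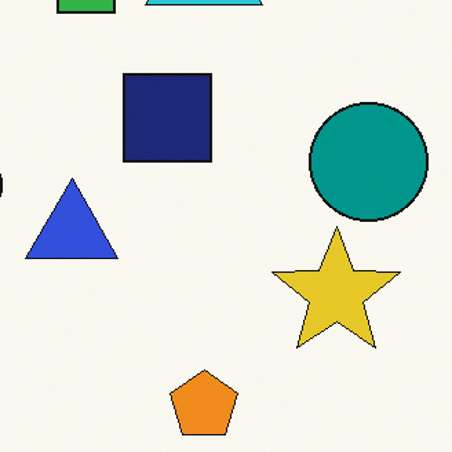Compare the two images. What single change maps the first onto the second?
The transformation is: cropped to a modestly smaller region and rescaled.

The visible shapes are larger and the field of view is narrower; shapes near the original edges may be partly or wholly outside the frame — a crop-and-rescale.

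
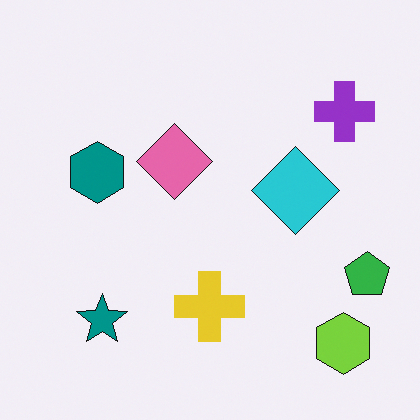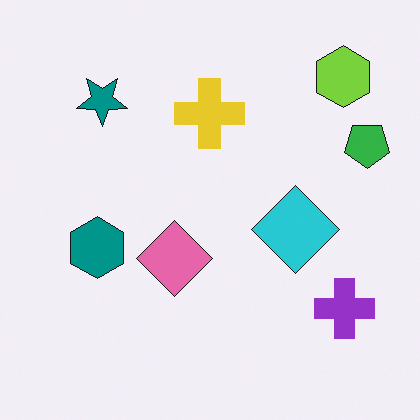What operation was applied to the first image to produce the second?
The image was flipped vertically (top ↔ bottom).

The lime hexagon is in the bottom-right of the first image and the top-right of the second — shapes on opposite sides of the horizontal midline have swapped in a mirror flip.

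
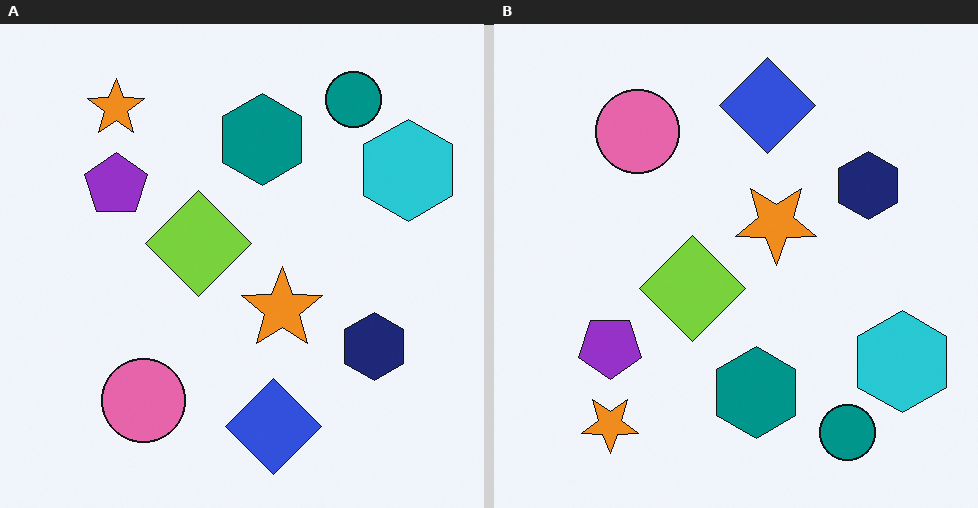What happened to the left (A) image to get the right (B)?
It was flipped vertically (top ↔ bottom).

The teal circle is in the top-right of the left (A) image and the bottom-right of the right (B) — shapes on opposite sides of the horizontal midline have swapped in a mirror flip.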